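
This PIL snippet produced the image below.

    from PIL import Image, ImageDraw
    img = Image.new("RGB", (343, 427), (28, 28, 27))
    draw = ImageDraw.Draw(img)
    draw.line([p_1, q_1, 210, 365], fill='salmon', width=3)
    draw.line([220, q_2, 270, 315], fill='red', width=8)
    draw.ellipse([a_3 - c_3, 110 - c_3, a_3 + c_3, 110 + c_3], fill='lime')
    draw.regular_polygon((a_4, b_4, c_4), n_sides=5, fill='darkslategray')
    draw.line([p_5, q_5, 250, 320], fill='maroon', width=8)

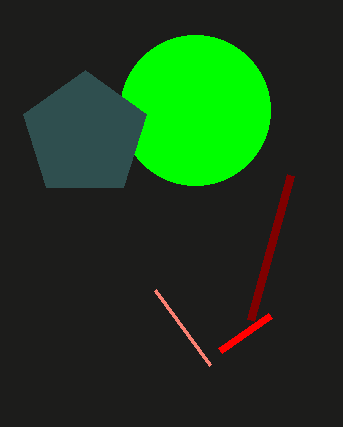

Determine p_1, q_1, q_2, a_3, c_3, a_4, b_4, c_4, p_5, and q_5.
p_1 = 155; q_1 = 290; q_2 = 350; a_3 = 195; c_3 = 75; a_4 = 85; b_4 = 135; c_4 = 65; p_5 = 290; q_5 = 175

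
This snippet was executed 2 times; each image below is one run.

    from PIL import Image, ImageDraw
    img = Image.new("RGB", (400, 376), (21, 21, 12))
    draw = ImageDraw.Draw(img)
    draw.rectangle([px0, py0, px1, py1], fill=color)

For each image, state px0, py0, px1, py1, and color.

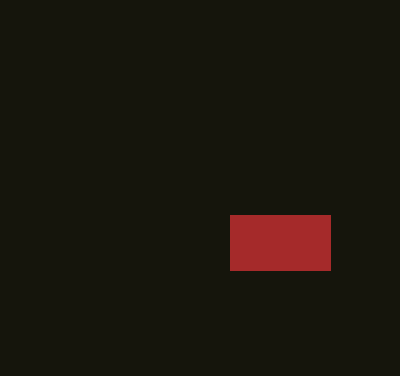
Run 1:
px0 = 230, py0 = 215, px1 = 330, py1 = 270, color = 'brown'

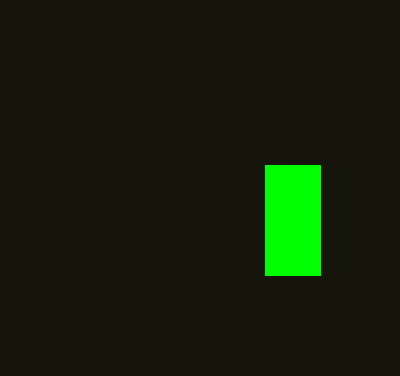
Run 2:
px0 = 265
py0 = 165
px1 = 320
py1 = 275
color = 'lime'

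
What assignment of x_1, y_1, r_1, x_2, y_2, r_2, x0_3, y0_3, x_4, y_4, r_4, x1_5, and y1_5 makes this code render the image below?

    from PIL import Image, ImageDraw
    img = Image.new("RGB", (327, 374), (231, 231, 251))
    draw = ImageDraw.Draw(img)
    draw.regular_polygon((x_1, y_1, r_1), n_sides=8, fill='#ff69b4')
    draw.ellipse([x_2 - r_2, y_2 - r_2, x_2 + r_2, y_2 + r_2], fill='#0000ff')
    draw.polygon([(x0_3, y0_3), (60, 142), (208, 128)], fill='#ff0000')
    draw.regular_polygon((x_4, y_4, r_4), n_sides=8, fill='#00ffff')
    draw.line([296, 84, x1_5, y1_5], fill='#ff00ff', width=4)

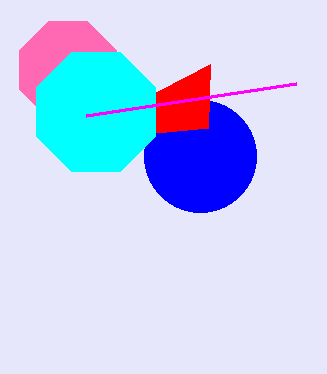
x_1 = 68
y_1 = 70
r_1 = 52
x_2 = 200
y_2 = 156
r_2 = 56
x0_3 = 210
y0_3 = 64
x_4 = 96
y_4 = 112
r_4 = 64
x1_5 = 86
y1_5 = 116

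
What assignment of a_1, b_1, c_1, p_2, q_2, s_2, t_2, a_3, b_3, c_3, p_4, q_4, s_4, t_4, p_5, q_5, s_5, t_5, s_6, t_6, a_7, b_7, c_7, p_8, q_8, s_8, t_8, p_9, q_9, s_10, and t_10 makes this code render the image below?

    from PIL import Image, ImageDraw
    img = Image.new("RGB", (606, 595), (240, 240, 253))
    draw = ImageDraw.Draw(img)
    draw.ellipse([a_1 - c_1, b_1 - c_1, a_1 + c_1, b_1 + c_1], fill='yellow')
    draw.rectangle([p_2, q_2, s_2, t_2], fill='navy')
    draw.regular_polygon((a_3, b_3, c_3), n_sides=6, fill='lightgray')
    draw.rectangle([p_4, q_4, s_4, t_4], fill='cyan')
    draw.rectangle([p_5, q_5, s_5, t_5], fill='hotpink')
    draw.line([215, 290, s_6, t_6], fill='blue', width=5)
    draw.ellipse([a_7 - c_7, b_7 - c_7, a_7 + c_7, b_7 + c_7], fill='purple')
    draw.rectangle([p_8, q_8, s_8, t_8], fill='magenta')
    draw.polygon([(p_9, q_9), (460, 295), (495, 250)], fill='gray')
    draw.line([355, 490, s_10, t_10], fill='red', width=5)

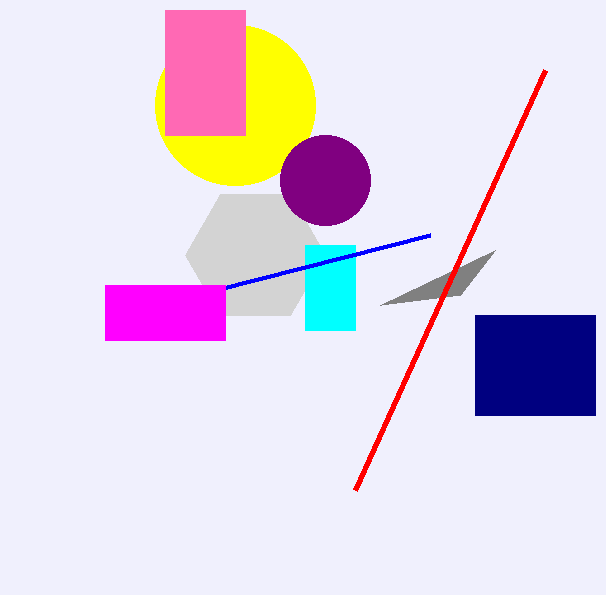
a_1 = 235
b_1 = 105
c_1 = 80
p_2 = 475
q_2 = 315
s_2 = 595
t_2 = 415
a_3 = 255
b_3 = 255
c_3 = 70
p_4 = 305
q_4 = 245
s_4 = 355
t_4 = 330
p_5 = 165
q_5 = 10
s_5 = 245
t_5 = 135
s_6 = 430
t_6 = 235
a_7 = 325
b_7 = 180
c_7 = 45
p_8 = 105
q_8 = 285
s_8 = 225
t_8 = 340
p_9 = 380
q_9 = 305
s_10 = 545
t_10 = 70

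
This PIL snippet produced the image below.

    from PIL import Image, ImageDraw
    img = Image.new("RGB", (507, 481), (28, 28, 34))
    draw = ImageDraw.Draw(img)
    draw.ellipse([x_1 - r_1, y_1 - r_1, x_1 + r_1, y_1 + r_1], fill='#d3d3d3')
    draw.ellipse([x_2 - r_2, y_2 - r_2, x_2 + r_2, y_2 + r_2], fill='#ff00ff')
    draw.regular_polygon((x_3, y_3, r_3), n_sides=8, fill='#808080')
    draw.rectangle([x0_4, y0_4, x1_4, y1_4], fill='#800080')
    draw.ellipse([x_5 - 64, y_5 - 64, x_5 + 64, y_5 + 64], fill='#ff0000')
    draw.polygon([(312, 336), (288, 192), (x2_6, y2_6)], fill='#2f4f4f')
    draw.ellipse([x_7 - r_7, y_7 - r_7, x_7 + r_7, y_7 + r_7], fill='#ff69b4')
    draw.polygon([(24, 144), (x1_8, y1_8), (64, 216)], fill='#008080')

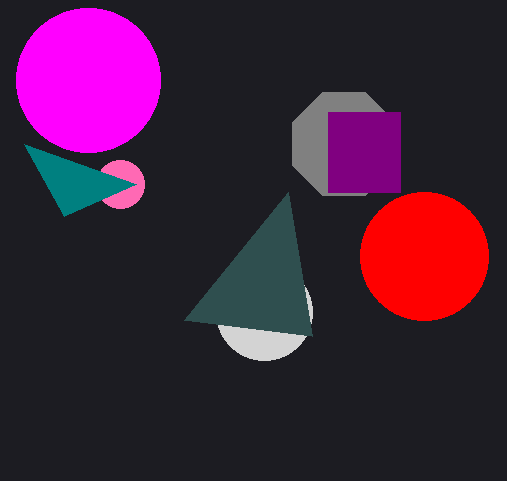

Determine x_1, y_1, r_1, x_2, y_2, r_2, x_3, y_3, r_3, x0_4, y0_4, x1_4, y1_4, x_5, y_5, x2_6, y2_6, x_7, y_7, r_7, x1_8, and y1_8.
x_1 = 264, y_1 = 312, r_1 = 48, x_2 = 88, y_2 = 80, r_2 = 72, x_3 = 344, y_3 = 144, r_3 = 56, x0_4 = 328, y0_4 = 112, x1_4 = 400, y1_4 = 192, x_5 = 424, y_5 = 256, x2_6 = 184, y2_6 = 320, x_7 = 120, y_7 = 184, r_7 = 24, x1_8 = 136, y1_8 = 184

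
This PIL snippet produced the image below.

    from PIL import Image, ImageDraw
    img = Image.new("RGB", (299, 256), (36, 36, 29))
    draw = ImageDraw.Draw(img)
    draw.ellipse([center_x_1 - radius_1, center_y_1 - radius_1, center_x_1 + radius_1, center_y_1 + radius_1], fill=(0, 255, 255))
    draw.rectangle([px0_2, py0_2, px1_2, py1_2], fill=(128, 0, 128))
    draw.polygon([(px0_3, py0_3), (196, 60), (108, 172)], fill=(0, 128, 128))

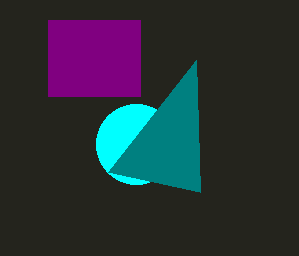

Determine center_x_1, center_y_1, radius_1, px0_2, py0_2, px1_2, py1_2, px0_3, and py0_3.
center_x_1 = 136, center_y_1 = 144, radius_1 = 40, px0_2 = 48, py0_2 = 20, px1_2 = 140, py1_2 = 96, px0_3 = 200, py0_3 = 192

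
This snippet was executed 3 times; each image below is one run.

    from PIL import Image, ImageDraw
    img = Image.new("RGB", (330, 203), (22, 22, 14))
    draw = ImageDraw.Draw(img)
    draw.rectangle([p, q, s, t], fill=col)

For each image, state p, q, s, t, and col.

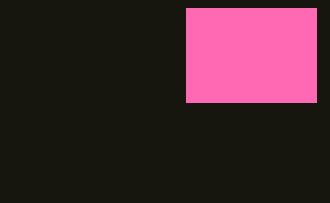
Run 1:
p = 186
q = 8
s = 316
t = 102
col = 'hotpink'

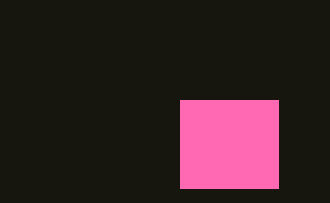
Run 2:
p = 180; q = 100; s = 278; t = 188; col = 'hotpink'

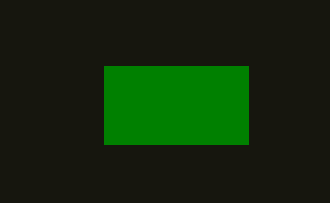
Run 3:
p = 104
q = 66
s = 248
t = 144
col = 'green'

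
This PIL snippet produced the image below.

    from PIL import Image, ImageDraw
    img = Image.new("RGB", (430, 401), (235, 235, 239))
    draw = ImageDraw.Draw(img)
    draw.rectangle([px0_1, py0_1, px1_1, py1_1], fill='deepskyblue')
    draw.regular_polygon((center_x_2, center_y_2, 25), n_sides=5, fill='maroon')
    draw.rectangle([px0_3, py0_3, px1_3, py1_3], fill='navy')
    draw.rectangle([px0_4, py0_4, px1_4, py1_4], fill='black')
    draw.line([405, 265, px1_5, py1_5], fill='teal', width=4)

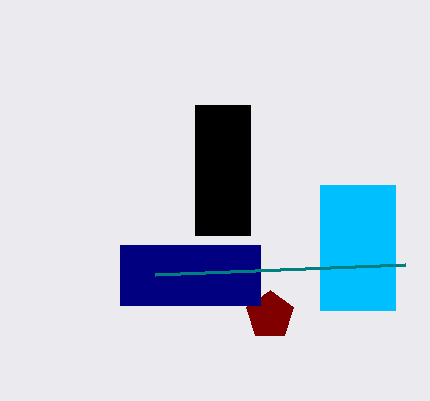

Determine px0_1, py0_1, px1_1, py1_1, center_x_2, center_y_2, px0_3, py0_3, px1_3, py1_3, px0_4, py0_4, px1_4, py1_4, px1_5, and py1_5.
px0_1 = 320, py0_1 = 185, px1_1 = 395, py1_1 = 310, center_x_2 = 270, center_y_2 = 315, px0_3 = 120, py0_3 = 245, px1_3 = 260, py1_3 = 305, px0_4 = 195, py0_4 = 105, px1_4 = 250, py1_4 = 235, px1_5 = 155, py1_5 = 275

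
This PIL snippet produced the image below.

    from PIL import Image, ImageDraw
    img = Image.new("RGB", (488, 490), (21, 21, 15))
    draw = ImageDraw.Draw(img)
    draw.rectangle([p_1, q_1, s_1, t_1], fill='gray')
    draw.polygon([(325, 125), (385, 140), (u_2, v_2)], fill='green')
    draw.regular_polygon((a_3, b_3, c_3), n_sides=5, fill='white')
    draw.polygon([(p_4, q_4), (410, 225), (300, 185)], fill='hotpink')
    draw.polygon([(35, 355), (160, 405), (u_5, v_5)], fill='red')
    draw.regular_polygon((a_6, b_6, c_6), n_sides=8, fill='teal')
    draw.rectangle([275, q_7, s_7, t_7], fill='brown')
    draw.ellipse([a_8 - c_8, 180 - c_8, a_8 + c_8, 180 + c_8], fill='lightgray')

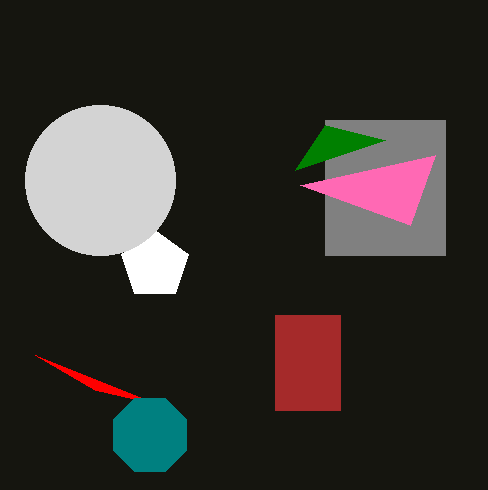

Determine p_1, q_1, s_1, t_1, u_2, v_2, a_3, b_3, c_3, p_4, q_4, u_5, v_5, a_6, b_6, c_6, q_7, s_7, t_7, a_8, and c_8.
p_1 = 325
q_1 = 120
s_1 = 445
t_1 = 255
u_2 = 295
v_2 = 170
a_3 = 155
b_3 = 265
c_3 = 35
p_4 = 435
q_4 = 155
u_5 = 95
v_5 = 390
a_6 = 150
b_6 = 435
c_6 = 40
q_7 = 315
s_7 = 340
t_7 = 410
a_8 = 100
c_8 = 75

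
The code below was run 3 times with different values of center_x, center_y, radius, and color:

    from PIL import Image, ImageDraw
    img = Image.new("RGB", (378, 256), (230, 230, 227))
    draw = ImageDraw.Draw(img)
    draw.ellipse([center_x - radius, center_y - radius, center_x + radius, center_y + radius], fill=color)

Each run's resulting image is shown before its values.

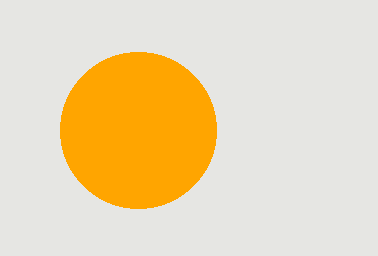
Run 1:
center_x = 138, center_y = 130, radius = 78, color = 'orange'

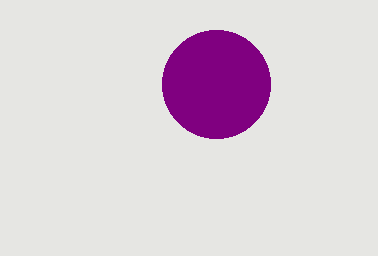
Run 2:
center_x = 216
center_y = 84
radius = 54
color = 'purple'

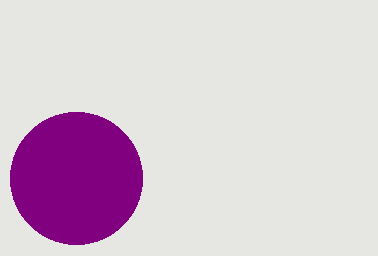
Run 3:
center_x = 76
center_y = 178
radius = 66
color = 'purple'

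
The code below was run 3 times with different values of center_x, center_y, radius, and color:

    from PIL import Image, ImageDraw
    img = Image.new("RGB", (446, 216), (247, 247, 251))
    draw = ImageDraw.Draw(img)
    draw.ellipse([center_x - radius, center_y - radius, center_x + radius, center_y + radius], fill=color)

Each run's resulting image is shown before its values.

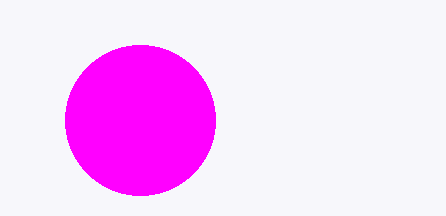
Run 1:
center_x = 140; center_y = 120; radius = 75; color = 'magenta'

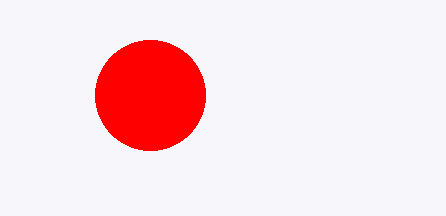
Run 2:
center_x = 150
center_y = 95
radius = 55
color = 'red'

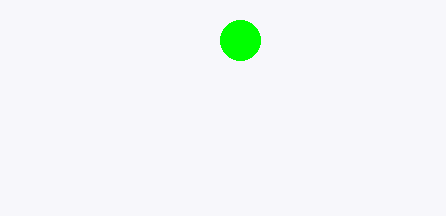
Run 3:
center_x = 240, center_y = 40, radius = 20, color = 'lime'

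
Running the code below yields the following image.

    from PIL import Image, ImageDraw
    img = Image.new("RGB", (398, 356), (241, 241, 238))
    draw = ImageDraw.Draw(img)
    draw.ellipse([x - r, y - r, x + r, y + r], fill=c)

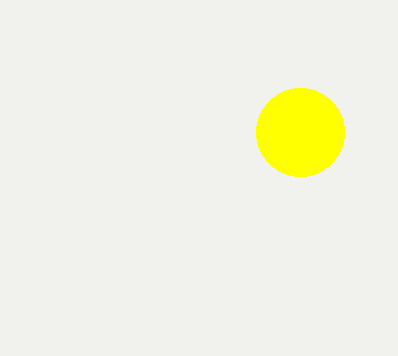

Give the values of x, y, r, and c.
x = 300; y = 132; r = 44; c = 'yellow'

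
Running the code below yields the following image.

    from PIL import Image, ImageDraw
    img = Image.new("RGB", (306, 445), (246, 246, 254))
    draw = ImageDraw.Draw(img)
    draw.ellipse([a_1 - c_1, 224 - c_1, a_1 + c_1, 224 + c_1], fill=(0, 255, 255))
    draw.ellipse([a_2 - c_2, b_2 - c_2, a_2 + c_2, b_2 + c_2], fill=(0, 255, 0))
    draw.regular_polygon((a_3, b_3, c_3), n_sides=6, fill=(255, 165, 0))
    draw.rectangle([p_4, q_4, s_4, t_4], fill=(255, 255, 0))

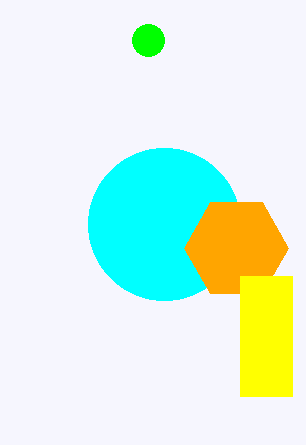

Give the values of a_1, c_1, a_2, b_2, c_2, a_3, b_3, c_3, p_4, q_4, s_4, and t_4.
a_1 = 164, c_1 = 76, a_2 = 148, b_2 = 40, c_2 = 16, a_3 = 236, b_3 = 248, c_3 = 52, p_4 = 240, q_4 = 276, s_4 = 292, t_4 = 396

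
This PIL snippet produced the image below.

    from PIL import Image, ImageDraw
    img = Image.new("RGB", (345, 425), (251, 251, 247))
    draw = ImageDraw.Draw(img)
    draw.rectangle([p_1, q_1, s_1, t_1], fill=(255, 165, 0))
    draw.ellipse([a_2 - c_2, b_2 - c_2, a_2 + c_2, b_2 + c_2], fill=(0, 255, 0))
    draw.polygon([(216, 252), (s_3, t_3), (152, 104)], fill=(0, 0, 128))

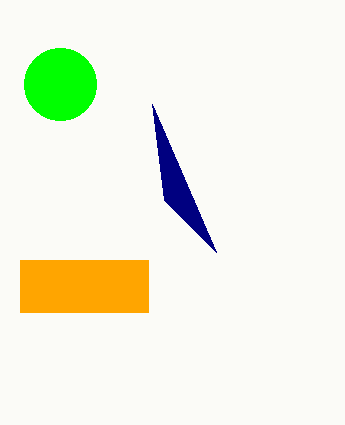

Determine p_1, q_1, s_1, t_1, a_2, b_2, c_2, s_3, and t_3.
p_1 = 20
q_1 = 260
s_1 = 148
t_1 = 312
a_2 = 60
b_2 = 84
c_2 = 36
s_3 = 164
t_3 = 200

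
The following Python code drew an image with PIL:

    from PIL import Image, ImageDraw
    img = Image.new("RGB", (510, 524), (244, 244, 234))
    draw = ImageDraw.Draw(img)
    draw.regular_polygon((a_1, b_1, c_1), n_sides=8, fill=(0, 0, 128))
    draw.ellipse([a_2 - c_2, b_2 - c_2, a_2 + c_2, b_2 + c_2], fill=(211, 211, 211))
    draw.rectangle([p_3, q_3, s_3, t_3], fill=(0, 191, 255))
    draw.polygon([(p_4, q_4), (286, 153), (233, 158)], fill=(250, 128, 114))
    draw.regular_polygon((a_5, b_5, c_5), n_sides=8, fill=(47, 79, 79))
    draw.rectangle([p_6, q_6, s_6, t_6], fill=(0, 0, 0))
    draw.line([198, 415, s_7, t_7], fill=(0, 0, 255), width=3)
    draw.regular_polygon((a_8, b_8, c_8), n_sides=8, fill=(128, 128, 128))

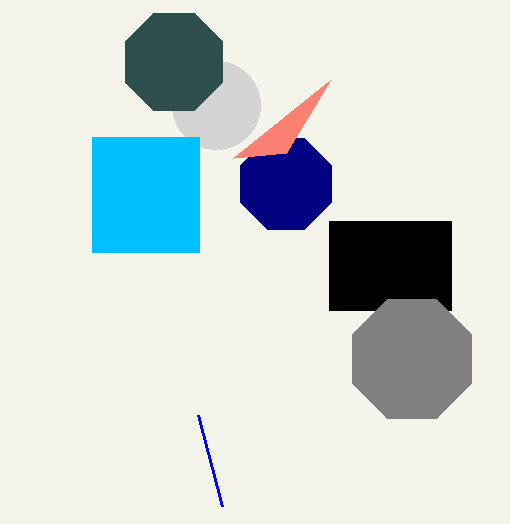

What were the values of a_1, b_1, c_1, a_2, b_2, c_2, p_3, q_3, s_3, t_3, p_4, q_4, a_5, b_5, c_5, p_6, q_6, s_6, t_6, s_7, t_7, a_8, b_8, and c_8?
a_1 = 286; b_1 = 184; c_1 = 49; a_2 = 216; b_2 = 105; c_2 = 44; p_3 = 92; q_3 = 137; s_3 = 199; t_3 = 252; p_4 = 330; q_4 = 80; a_5 = 174; b_5 = 62; c_5 = 53; p_6 = 329; q_6 = 221; s_6 = 451; t_6 = 310; s_7 = 222; t_7 = 506; a_8 = 412; b_8 = 359; c_8 = 64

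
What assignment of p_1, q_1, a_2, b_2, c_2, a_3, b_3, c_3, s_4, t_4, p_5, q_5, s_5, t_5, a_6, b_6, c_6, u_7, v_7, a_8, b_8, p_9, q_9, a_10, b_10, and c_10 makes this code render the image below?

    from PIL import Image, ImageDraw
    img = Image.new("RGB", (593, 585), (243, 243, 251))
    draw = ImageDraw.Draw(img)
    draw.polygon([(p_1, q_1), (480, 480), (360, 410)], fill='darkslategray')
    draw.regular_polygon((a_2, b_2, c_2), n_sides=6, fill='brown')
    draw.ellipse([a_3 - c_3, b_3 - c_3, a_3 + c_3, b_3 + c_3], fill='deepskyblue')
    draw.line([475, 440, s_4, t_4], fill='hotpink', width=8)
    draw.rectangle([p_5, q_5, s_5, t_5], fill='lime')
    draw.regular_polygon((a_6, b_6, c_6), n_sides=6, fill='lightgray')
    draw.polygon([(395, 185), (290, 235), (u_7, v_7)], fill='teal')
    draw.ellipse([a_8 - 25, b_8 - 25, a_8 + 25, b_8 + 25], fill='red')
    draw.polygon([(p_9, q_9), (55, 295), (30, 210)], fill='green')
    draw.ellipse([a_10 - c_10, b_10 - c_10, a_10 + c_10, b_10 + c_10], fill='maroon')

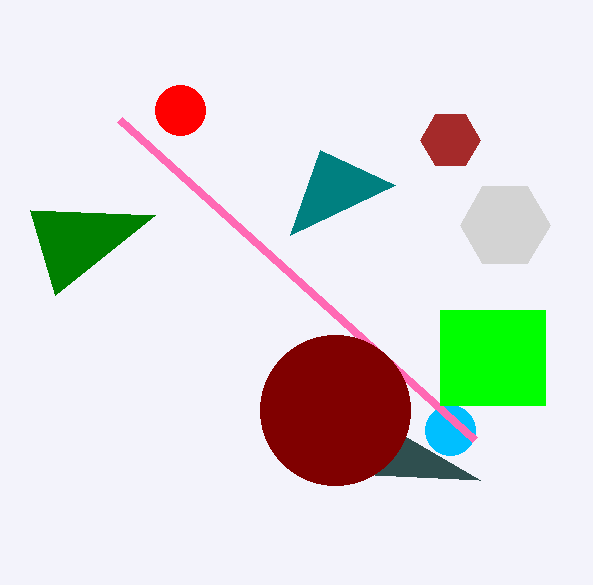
p_1 = 375, q_1 = 475, a_2 = 450, b_2 = 140, c_2 = 30, a_3 = 450, b_3 = 430, c_3 = 25, s_4 = 120, t_4 = 120, p_5 = 440, q_5 = 310, s_5 = 545, t_5 = 405, a_6 = 505, b_6 = 225, c_6 = 45, u_7 = 320, v_7 = 150, a_8 = 180, b_8 = 110, p_9 = 155, q_9 = 215, a_10 = 335, b_10 = 410, c_10 = 75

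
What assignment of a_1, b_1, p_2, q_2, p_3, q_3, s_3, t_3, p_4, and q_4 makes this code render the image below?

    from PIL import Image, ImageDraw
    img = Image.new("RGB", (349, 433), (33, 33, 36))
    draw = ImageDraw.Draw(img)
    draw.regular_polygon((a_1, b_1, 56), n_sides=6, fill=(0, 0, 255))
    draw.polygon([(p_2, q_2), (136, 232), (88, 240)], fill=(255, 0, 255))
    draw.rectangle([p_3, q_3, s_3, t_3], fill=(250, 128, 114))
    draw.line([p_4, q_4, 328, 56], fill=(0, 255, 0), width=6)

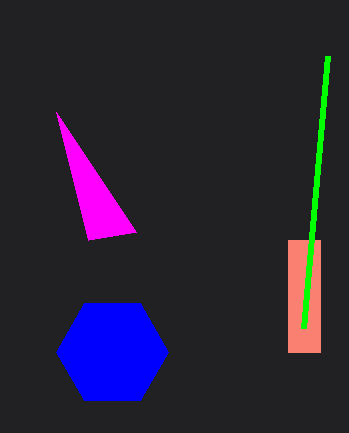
a_1 = 112, b_1 = 352, p_2 = 56, q_2 = 112, p_3 = 288, q_3 = 240, s_3 = 320, t_3 = 352, p_4 = 304, q_4 = 328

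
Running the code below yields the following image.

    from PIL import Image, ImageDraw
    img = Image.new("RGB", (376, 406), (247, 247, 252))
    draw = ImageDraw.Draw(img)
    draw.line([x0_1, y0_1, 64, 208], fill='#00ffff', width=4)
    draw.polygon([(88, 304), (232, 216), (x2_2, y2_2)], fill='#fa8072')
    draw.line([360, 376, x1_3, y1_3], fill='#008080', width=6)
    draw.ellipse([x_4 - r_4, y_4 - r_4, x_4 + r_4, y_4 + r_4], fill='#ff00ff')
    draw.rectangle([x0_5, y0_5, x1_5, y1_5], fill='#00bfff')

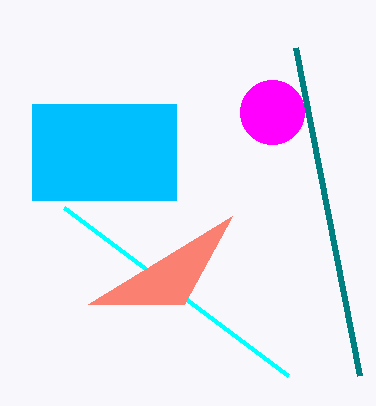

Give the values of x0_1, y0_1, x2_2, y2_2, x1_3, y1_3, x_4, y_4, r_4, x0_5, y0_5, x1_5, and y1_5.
x0_1 = 288, y0_1 = 376, x2_2 = 184, y2_2 = 304, x1_3 = 296, y1_3 = 48, x_4 = 272, y_4 = 112, r_4 = 32, x0_5 = 32, y0_5 = 104, x1_5 = 176, y1_5 = 200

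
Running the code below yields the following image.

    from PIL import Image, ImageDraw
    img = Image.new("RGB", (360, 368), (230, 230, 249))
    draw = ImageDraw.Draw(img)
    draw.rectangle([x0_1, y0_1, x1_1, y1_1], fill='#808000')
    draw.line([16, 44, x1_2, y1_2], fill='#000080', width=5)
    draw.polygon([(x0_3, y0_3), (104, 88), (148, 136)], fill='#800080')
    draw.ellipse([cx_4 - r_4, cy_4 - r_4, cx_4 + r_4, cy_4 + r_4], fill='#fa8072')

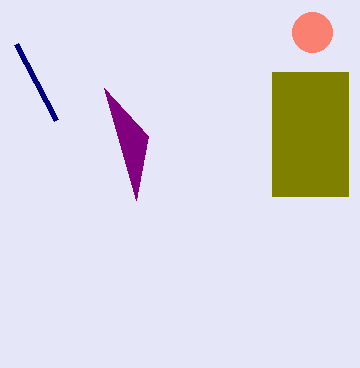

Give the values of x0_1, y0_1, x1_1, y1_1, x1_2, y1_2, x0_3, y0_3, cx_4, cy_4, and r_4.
x0_1 = 272; y0_1 = 72; x1_1 = 348; y1_1 = 196; x1_2 = 56; y1_2 = 120; x0_3 = 136; y0_3 = 200; cx_4 = 312; cy_4 = 32; r_4 = 20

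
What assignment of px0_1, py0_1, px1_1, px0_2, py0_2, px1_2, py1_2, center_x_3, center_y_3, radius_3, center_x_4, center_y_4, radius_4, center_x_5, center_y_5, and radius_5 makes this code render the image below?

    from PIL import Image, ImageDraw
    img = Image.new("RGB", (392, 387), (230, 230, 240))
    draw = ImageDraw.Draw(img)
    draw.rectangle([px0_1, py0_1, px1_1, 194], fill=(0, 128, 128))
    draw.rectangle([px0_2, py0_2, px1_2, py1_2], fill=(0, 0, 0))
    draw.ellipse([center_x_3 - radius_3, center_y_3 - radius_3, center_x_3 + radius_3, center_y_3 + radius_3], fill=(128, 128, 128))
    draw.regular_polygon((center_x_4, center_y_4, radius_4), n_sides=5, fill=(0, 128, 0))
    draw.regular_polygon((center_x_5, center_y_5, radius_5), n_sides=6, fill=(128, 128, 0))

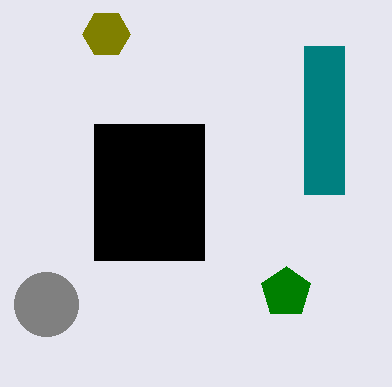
px0_1 = 304, py0_1 = 46, px1_1 = 344, px0_2 = 94, py0_2 = 124, px1_2 = 204, py1_2 = 260, center_x_3 = 46, center_y_3 = 304, radius_3 = 32, center_x_4 = 286, center_y_4 = 292, radius_4 = 26, center_x_5 = 106, center_y_5 = 34, radius_5 = 24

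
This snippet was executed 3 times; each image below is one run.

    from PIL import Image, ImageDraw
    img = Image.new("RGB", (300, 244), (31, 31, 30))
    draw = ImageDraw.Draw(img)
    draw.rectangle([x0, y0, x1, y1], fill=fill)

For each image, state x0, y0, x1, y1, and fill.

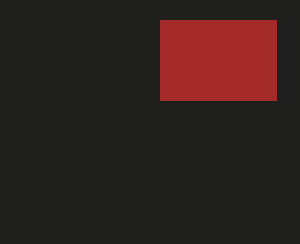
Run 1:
x0 = 160
y0 = 20
x1 = 276
y1 = 100
fill = 'brown'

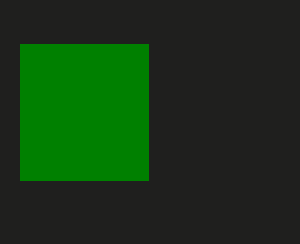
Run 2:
x0 = 20
y0 = 44
x1 = 148
y1 = 180
fill = 'green'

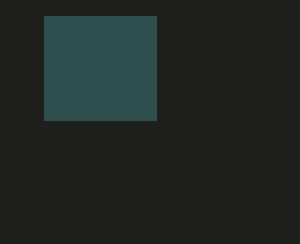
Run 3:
x0 = 44; y0 = 16; x1 = 156; y1 = 120; fill = 'darkslategray'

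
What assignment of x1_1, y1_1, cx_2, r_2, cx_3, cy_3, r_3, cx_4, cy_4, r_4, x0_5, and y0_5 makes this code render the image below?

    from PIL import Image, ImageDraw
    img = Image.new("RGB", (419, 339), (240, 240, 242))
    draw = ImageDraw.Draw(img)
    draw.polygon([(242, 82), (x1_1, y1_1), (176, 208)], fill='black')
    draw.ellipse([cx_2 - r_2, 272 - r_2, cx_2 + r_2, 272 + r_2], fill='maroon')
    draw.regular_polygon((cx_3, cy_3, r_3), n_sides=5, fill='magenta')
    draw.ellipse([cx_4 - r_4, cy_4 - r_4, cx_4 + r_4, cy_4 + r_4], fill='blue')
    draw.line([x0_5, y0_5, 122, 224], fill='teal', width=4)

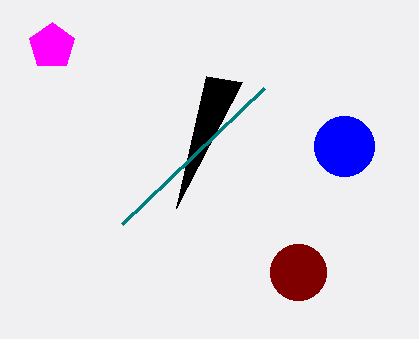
x1_1 = 206
y1_1 = 76
cx_2 = 298
r_2 = 28
cx_3 = 52
cy_3 = 46
r_3 = 24
cx_4 = 344
cy_4 = 146
r_4 = 30
x0_5 = 264
y0_5 = 88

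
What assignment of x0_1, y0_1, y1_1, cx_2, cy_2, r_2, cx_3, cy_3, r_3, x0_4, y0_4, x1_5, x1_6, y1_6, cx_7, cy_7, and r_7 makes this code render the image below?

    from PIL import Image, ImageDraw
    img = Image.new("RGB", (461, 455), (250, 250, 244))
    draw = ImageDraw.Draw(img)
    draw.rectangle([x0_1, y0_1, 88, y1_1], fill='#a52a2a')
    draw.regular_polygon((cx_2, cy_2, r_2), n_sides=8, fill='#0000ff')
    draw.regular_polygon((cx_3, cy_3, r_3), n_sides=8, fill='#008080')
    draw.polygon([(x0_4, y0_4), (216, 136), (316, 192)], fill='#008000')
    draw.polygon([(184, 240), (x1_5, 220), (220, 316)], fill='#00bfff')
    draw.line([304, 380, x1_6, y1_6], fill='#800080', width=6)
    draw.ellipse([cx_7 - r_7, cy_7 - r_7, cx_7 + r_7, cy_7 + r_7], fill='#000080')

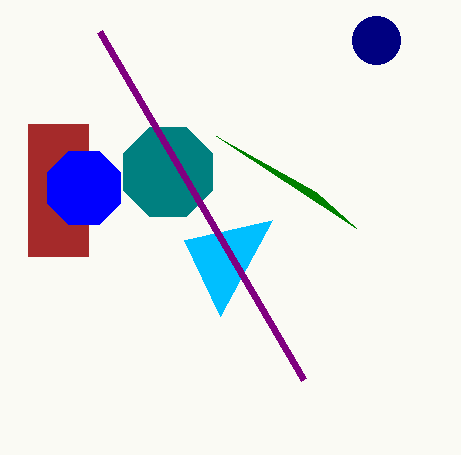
x0_1 = 28; y0_1 = 124; y1_1 = 256; cx_2 = 84; cy_2 = 188; r_2 = 40; cx_3 = 168; cy_3 = 172; r_3 = 48; x0_4 = 356; y0_4 = 228; x1_5 = 272; x1_6 = 100; y1_6 = 32; cx_7 = 376; cy_7 = 40; r_7 = 24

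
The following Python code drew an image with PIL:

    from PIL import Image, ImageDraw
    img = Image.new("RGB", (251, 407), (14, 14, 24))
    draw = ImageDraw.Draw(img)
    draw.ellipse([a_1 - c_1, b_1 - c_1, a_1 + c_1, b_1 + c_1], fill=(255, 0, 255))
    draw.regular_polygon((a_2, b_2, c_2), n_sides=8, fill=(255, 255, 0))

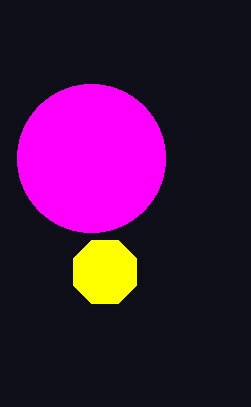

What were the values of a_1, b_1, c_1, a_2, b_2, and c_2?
a_1 = 91, b_1 = 158, c_1 = 74, a_2 = 105, b_2 = 272, c_2 = 34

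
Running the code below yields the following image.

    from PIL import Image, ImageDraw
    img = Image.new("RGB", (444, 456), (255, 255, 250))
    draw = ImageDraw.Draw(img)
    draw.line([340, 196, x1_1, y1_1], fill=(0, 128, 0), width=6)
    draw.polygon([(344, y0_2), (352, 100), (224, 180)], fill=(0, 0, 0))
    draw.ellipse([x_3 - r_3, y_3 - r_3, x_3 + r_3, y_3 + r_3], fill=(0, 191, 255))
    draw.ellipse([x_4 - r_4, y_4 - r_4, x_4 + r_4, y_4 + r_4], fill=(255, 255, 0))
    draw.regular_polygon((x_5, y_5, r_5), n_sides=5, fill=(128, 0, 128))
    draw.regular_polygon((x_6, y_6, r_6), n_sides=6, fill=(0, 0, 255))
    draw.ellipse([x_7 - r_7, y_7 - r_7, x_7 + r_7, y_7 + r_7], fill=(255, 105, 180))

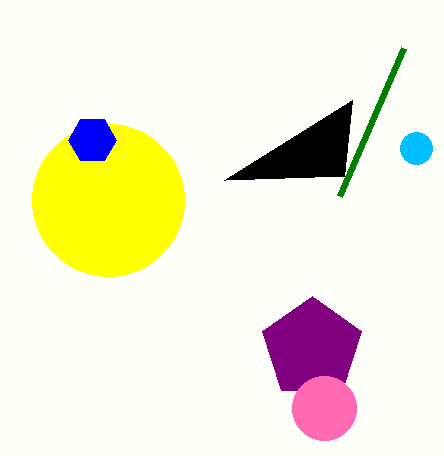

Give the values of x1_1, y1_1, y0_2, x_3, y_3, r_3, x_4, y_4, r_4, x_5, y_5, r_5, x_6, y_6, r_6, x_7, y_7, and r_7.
x1_1 = 404, y1_1 = 48, y0_2 = 176, x_3 = 416, y_3 = 148, r_3 = 16, x_4 = 108, y_4 = 200, r_4 = 76, x_5 = 312, y_5 = 348, r_5 = 52, x_6 = 92, y_6 = 140, r_6 = 24, x_7 = 324, y_7 = 408, r_7 = 32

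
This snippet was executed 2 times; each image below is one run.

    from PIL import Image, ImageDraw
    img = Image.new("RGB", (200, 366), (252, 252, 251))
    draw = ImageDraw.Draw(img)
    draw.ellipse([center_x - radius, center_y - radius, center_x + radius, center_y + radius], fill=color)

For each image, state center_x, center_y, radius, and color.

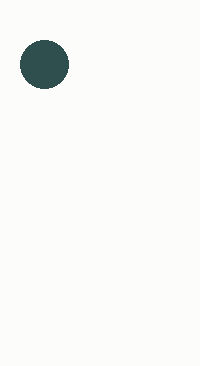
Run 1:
center_x = 44
center_y = 64
radius = 24
color = 'darkslategray'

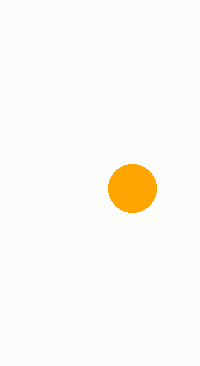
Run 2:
center_x = 132, center_y = 188, radius = 24, color = 'orange'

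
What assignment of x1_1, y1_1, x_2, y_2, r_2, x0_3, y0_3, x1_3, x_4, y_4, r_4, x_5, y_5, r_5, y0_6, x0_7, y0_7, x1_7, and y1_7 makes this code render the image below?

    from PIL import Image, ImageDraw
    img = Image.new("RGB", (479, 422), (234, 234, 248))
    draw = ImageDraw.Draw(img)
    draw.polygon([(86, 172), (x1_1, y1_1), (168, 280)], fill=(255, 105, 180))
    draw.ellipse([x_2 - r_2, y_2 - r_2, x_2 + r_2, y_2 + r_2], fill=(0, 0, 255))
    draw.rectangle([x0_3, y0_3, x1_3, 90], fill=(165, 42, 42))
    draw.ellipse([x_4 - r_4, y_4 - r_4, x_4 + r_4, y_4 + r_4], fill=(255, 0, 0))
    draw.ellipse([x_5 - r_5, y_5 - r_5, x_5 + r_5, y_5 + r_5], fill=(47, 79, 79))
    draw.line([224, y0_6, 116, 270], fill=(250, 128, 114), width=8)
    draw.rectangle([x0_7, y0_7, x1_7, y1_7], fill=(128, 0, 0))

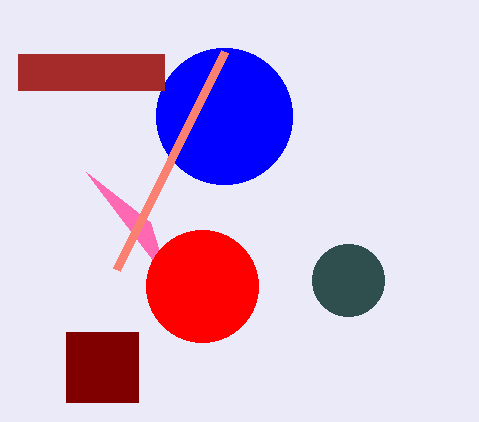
x1_1 = 150
y1_1 = 222
x_2 = 224
y_2 = 116
r_2 = 68
x0_3 = 18
y0_3 = 54
x1_3 = 164
x_4 = 202
y_4 = 286
r_4 = 56
x_5 = 348
y_5 = 280
r_5 = 36
y0_6 = 52
x0_7 = 66
y0_7 = 332
x1_7 = 138
y1_7 = 402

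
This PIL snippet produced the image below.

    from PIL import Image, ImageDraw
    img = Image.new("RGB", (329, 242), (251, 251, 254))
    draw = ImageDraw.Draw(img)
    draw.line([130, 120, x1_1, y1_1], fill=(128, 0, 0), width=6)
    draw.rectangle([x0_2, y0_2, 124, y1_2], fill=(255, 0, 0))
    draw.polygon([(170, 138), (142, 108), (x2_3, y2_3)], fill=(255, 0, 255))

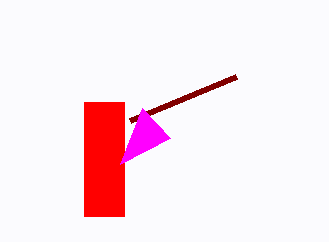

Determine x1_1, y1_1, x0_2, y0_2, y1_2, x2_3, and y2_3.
x1_1 = 236
y1_1 = 76
x0_2 = 84
y0_2 = 102
y1_2 = 216
x2_3 = 120
y2_3 = 164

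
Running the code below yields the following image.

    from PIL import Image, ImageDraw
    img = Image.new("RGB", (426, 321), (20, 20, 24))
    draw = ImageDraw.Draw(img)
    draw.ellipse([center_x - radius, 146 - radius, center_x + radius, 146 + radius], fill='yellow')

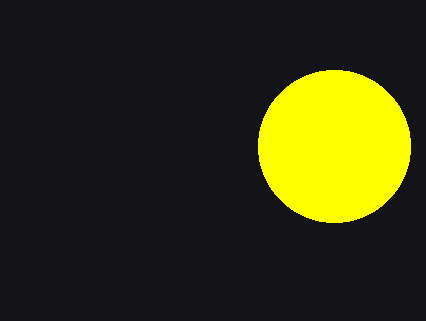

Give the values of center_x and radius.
center_x = 334, radius = 76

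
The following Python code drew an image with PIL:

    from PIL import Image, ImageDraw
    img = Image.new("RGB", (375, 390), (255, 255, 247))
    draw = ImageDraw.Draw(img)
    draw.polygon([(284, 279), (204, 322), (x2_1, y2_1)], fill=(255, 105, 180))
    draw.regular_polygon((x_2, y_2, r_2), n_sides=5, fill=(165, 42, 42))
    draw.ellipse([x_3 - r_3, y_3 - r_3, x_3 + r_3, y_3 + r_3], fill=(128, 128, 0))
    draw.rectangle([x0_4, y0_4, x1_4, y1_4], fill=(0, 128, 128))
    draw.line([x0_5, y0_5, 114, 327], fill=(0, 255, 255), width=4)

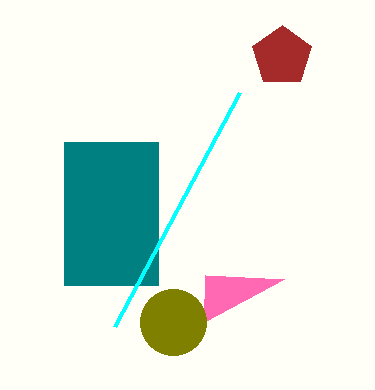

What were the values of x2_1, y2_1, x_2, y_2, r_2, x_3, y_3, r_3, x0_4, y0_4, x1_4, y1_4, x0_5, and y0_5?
x2_1 = 205; y2_1 = 275; x_2 = 282; y_2 = 56; r_2 = 31; x_3 = 173; y_3 = 322; r_3 = 33; x0_4 = 64; y0_4 = 142; x1_4 = 158; y1_4 = 285; x0_5 = 239; y0_5 = 93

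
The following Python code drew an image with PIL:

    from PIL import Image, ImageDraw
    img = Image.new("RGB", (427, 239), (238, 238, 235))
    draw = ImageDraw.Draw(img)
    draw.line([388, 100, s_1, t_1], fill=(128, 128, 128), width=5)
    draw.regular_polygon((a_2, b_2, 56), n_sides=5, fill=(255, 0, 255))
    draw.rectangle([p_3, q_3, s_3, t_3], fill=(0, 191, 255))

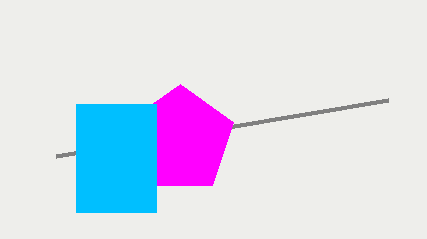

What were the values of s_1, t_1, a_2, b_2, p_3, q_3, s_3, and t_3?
s_1 = 56
t_1 = 156
a_2 = 180
b_2 = 140
p_3 = 76
q_3 = 104
s_3 = 156
t_3 = 212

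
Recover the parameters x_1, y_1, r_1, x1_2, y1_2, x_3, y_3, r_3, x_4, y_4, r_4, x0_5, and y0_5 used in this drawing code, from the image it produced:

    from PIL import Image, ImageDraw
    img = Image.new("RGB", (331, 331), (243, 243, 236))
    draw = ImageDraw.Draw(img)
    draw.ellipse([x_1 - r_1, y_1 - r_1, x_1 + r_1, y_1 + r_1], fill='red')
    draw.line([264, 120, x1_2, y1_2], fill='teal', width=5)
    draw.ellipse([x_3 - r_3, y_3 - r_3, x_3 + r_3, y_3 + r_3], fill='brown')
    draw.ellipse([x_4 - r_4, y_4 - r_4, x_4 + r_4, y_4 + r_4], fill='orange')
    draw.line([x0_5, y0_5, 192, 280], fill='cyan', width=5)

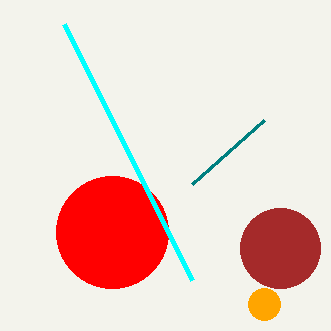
x_1 = 112; y_1 = 232; r_1 = 56; x1_2 = 192; y1_2 = 184; x_3 = 280; y_3 = 248; r_3 = 40; x_4 = 264; y_4 = 304; r_4 = 16; x0_5 = 64; y0_5 = 24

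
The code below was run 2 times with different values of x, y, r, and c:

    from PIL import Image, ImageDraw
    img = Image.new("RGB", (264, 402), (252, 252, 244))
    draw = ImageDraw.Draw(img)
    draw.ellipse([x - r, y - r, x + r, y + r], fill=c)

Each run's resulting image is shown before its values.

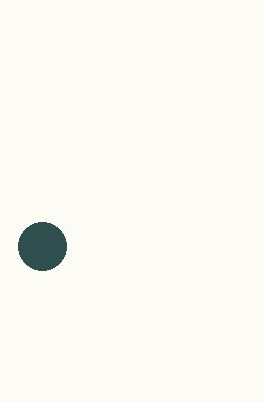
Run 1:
x = 42; y = 246; r = 24; c = 'darkslategray'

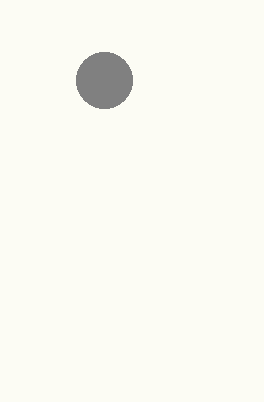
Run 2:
x = 104
y = 80
r = 28
c = 'gray'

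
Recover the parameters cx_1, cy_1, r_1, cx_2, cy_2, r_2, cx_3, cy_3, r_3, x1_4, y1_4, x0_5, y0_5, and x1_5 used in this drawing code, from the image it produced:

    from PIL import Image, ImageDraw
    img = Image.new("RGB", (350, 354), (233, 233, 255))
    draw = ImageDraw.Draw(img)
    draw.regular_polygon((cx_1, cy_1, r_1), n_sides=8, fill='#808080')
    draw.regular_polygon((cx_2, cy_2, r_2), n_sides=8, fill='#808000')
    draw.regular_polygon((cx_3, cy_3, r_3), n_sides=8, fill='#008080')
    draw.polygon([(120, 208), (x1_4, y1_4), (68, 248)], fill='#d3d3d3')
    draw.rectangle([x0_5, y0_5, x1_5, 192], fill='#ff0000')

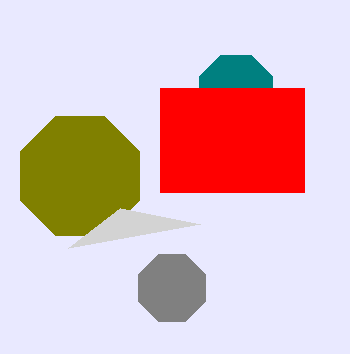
cx_1 = 172; cy_1 = 288; r_1 = 36; cx_2 = 80; cy_2 = 176; r_2 = 64; cx_3 = 236; cy_3 = 92; r_3 = 40; x1_4 = 200; y1_4 = 224; x0_5 = 160; y0_5 = 88; x1_5 = 304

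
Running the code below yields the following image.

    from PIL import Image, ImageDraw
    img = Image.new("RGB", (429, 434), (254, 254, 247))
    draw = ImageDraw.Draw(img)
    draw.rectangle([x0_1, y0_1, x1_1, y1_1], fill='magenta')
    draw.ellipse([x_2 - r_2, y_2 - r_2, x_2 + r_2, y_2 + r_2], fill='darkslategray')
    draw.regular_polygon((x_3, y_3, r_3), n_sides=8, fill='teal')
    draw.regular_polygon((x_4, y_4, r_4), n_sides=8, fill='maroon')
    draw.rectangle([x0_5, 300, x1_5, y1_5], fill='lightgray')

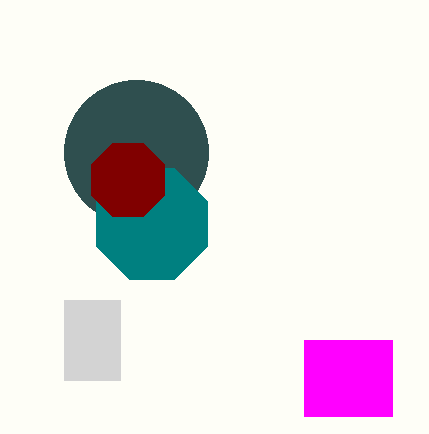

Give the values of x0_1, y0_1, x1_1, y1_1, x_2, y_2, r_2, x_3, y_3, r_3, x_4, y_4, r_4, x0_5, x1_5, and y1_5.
x0_1 = 304; y0_1 = 340; x1_1 = 392; y1_1 = 416; x_2 = 136; y_2 = 152; r_2 = 72; x_3 = 152; y_3 = 224; r_3 = 60; x_4 = 128; y_4 = 180; r_4 = 40; x0_5 = 64; x1_5 = 120; y1_5 = 380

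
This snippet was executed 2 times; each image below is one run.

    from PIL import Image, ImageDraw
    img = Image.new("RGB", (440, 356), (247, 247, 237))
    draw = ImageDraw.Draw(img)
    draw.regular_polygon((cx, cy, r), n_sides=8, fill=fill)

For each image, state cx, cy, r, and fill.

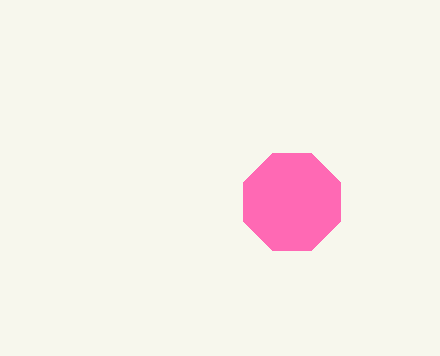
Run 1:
cx = 292, cy = 202, r = 52, fill = 'hotpink'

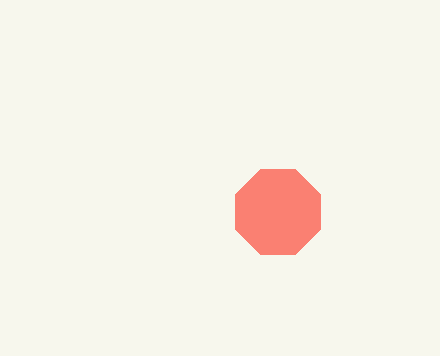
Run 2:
cx = 278, cy = 212, r = 46, fill = 'salmon'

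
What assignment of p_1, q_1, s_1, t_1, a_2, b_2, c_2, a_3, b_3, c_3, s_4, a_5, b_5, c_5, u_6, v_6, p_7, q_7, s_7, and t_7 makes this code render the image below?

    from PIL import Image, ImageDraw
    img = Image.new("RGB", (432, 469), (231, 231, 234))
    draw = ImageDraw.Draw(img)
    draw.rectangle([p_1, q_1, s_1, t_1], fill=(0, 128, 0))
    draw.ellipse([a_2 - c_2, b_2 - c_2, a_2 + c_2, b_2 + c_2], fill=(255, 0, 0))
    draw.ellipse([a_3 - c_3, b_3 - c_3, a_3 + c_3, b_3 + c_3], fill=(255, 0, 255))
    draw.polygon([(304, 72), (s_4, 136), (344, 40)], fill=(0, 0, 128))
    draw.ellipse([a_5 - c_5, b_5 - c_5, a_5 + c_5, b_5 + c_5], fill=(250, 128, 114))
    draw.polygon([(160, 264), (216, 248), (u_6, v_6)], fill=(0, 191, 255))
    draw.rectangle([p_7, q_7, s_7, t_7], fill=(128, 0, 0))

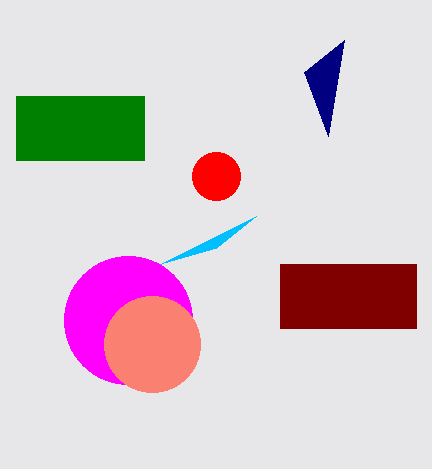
p_1 = 16
q_1 = 96
s_1 = 144
t_1 = 160
a_2 = 216
b_2 = 176
c_2 = 24
a_3 = 128
b_3 = 320
c_3 = 64
s_4 = 328
a_5 = 152
b_5 = 344
c_5 = 48
u_6 = 256
v_6 = 216
p_7 = 280
q_7 = 264
s_7 = 416
t_7 = 328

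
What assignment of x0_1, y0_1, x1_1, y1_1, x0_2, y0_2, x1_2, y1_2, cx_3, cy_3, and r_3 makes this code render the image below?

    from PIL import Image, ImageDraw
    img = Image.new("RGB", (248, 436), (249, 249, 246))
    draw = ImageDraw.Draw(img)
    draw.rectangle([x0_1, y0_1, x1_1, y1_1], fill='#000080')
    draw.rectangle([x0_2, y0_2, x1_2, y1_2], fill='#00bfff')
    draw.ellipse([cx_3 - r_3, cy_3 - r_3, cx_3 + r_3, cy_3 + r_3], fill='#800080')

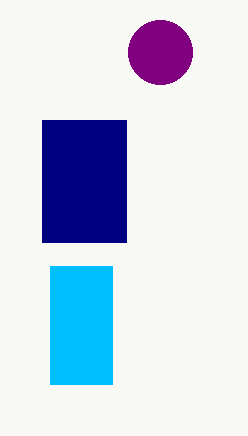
x0_1 = 42, y0_1 = 120, x1_1 = 126, y1_1 = 242, x0_2 = 50, y0_2 = 266, x1_2 = 112, y1_2 = 384, cx_3 = 160, cy_3 = 52, r_3 = 32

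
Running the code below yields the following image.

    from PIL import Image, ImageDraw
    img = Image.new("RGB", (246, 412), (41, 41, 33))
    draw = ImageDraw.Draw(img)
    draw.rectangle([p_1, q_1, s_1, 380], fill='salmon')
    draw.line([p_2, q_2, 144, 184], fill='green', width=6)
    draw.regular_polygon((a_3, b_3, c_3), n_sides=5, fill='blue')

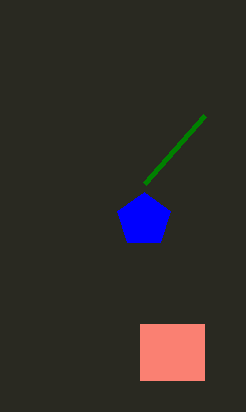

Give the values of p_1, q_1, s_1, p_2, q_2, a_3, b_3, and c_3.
p_1 = 140
q_1 = 324
s_1 = 204
p_2 = 204
q_2 = 116
a_3 = 144
b_3 = 220
c_3 = 28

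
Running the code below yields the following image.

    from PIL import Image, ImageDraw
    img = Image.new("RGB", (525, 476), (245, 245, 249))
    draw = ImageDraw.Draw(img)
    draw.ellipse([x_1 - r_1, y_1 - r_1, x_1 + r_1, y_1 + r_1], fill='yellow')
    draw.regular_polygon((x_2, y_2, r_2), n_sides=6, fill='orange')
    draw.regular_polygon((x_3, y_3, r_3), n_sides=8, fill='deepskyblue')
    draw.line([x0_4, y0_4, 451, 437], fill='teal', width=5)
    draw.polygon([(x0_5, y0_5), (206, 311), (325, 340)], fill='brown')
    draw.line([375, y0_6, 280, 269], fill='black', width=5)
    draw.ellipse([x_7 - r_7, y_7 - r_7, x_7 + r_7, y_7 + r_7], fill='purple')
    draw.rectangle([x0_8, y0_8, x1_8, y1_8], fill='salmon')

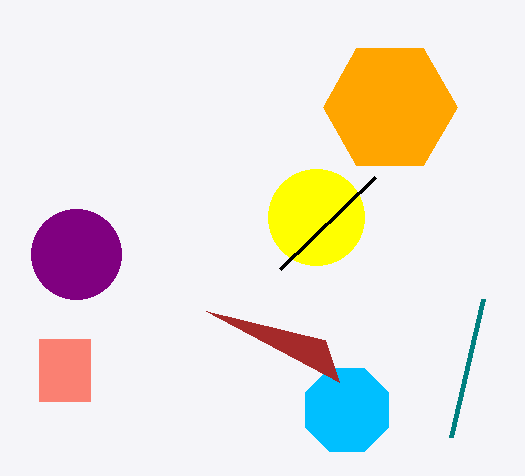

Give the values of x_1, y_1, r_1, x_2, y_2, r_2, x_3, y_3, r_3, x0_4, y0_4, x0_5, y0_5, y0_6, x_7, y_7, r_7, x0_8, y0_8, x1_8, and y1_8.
x_1 = 316; y_1 = 217; r_1 = 48; x_2 = 390; y_2 = 107; r_2 = 67; x_3 = 347; y_3 = 410; r_3 = 45; x0_4 = 483; y0_4 = 299; x0_5 = 339; y0_5 = 382; y0_6 = 177; x_7 = 76; y_7 = 254; r_7 = 45; x0_8 = 39; y0_8 = 339; x1_8 = 90; y1_8 = 401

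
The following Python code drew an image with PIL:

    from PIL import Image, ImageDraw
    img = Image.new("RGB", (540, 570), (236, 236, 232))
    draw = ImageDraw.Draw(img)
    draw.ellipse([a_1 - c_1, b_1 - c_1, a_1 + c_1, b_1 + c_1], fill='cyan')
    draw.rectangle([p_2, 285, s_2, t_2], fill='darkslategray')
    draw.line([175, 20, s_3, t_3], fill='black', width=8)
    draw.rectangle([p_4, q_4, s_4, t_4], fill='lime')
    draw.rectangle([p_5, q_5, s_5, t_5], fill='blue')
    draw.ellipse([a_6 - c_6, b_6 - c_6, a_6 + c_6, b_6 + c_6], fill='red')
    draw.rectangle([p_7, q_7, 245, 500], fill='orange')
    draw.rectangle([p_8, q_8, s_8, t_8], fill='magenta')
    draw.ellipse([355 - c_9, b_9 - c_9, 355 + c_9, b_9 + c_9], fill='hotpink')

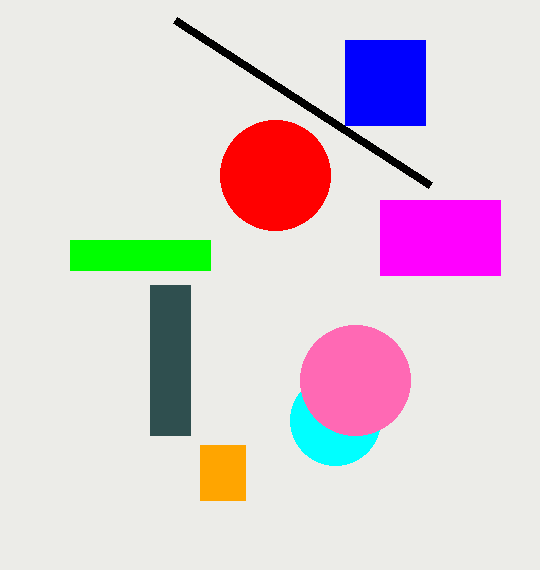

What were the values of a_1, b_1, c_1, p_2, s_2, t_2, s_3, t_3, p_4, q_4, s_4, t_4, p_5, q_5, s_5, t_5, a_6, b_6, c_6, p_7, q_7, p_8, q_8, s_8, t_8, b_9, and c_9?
a_1 = 335, b_1 = 420, c_1 = 45, p_2 = 150, s_2 = 190, t_2 = 435, s_3 = 430, t_3 = 185, p_4 = 70, q_4 = 240, s_4 = 210, t_4 = 270, p_5 = 345, q_5 = 40, s_5 = 425, t_5 = 125, a_6 = 275, b_6 = 175, c_6 = 55, p_7 = 200, q_7 = 445, p_8 = 380, q_8 = 200, s_8 = 500, t_8 = 275, b_9 = 380, c_9 = 55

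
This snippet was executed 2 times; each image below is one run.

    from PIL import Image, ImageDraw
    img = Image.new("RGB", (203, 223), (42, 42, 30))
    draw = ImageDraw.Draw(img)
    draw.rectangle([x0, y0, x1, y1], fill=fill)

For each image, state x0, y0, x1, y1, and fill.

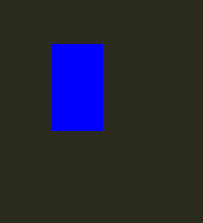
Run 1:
x0 = 52, y0 = 44, x1 = 102, y1 = 130, fill = 'blue'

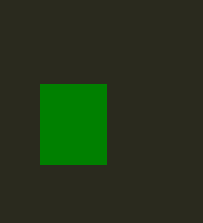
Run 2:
x0 = 40; y0 = 84; x1 = 106; y1 = 164; fill = 'green'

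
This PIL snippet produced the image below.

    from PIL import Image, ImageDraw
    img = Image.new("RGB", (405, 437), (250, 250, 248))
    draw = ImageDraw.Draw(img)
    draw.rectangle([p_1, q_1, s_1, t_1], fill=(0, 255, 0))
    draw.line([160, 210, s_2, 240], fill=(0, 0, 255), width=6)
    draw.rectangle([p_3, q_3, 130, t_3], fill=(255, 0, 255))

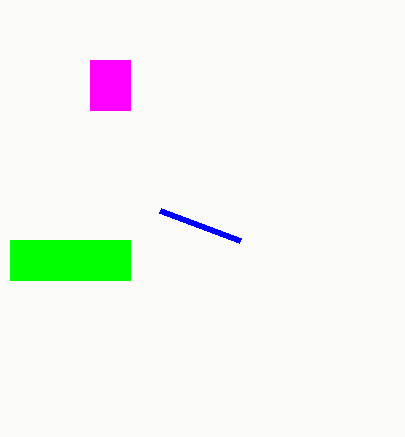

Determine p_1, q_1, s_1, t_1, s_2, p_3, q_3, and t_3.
p_1 = 10, q_1 = 240, s_1 = 130, t_1 = 280, s_2 = 240, p_3 = 90, q_3 = 60, t_3 = 110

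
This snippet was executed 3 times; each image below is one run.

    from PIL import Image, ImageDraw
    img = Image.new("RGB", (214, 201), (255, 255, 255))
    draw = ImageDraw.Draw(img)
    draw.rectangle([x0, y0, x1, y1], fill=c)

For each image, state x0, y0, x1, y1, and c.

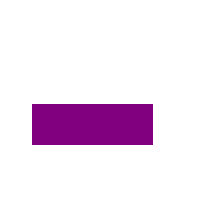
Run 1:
x0 = 32
y0 = 104
x1 = 152
y1 = 144
c = 'purple'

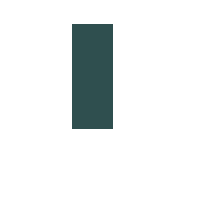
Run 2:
x0 = 72, y0 = 24, x1 = 112, y1 = 128, c = 'darkslategray'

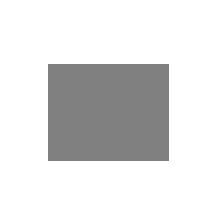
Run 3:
x0 = 48, y0 = 64, x1 = 168, y1 = 160, c = 'gray'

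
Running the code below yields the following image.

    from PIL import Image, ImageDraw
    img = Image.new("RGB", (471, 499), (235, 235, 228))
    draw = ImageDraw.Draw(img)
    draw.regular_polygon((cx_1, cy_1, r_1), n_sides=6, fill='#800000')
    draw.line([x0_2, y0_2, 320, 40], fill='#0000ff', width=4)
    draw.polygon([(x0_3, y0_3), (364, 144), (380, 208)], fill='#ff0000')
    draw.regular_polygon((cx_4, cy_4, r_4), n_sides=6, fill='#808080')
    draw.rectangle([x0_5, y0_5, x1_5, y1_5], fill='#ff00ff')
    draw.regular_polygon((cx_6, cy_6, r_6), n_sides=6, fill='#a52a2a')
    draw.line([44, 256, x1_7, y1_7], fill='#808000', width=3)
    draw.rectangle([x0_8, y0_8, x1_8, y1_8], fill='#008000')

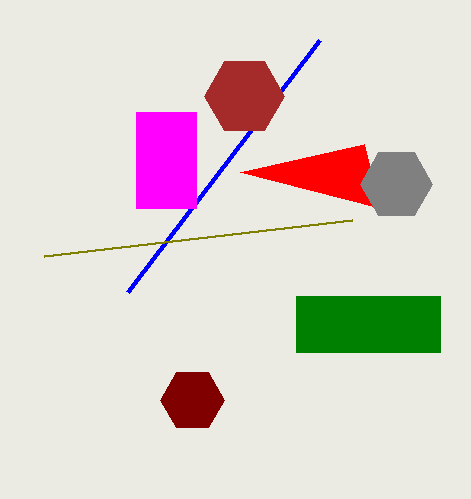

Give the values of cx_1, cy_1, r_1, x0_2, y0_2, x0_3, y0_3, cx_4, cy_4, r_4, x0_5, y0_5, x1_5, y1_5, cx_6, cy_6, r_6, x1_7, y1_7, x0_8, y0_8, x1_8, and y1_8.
cx_1 = 192, cy_1 = 400, r_1 = 32, x0_2 = 128, y0_2 = 292, x0_3 = 240, y0_3 = 172, cx_4 = 396, cy_4 = 184, r_4 = 36, x0_5 = 136, y0_5 = 112, x1_5 = 196, y1_5 = 208, cx_6 = 244, cy_6 = 96, r_6 = 40, x1_7 = 352, y1_7 = 220, x0_8 = 296, y0_8 = 296, x1_8 = 440, y1_8 = 352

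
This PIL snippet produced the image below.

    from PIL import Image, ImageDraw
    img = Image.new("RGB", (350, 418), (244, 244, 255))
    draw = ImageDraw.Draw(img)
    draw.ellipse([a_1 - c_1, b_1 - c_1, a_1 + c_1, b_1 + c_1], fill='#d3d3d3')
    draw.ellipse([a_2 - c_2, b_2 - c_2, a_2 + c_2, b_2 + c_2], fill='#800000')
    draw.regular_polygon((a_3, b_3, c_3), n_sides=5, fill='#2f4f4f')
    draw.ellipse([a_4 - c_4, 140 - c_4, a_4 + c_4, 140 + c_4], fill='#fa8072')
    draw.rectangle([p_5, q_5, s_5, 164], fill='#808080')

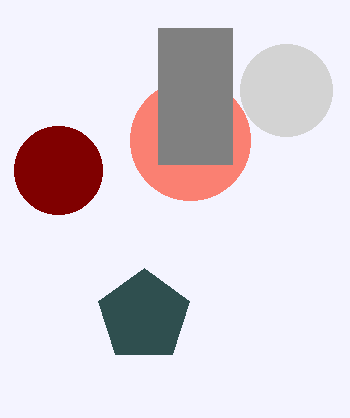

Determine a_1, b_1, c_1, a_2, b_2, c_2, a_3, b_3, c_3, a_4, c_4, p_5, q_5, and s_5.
a_1 = 286; b_1 = 90; c_1 = 46; a_2 = 58; b_2 = 170; c_2 = 44; a_3 = 144; b_3 = 316; c_3 = 48; a_4 = 190; c_4 = 60; p_5 = 158; q_5 = 28; s_5 = 232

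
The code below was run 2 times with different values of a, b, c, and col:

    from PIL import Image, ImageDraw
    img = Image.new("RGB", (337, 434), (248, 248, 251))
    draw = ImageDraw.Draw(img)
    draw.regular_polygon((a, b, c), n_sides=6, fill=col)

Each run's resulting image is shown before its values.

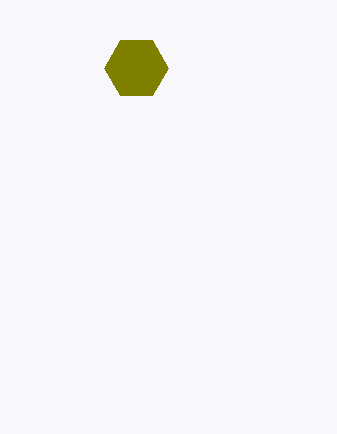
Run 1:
a = 136
b = 68
c = 32
col = 'olive'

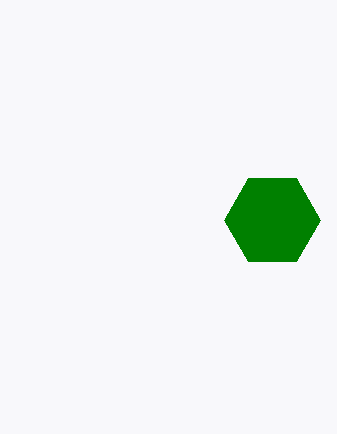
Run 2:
a = 272
b = 220
c = 48
col = 'green'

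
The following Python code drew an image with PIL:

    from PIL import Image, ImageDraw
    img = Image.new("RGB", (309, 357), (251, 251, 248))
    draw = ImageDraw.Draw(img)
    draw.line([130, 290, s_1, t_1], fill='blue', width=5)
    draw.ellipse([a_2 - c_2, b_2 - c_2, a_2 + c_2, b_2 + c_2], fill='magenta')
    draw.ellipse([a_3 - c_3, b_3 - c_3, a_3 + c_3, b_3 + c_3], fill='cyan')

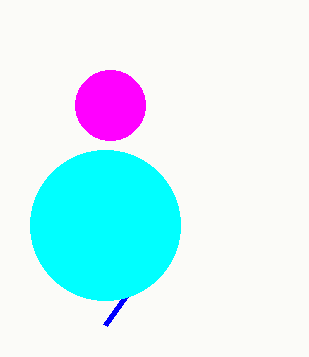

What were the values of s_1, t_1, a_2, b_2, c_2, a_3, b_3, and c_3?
s_1 = 105; t_1 = 325; a_2 = 110; b_2 = 105; c_2 = 35; a_3 = 105; b_3 = 225; c_3 = 75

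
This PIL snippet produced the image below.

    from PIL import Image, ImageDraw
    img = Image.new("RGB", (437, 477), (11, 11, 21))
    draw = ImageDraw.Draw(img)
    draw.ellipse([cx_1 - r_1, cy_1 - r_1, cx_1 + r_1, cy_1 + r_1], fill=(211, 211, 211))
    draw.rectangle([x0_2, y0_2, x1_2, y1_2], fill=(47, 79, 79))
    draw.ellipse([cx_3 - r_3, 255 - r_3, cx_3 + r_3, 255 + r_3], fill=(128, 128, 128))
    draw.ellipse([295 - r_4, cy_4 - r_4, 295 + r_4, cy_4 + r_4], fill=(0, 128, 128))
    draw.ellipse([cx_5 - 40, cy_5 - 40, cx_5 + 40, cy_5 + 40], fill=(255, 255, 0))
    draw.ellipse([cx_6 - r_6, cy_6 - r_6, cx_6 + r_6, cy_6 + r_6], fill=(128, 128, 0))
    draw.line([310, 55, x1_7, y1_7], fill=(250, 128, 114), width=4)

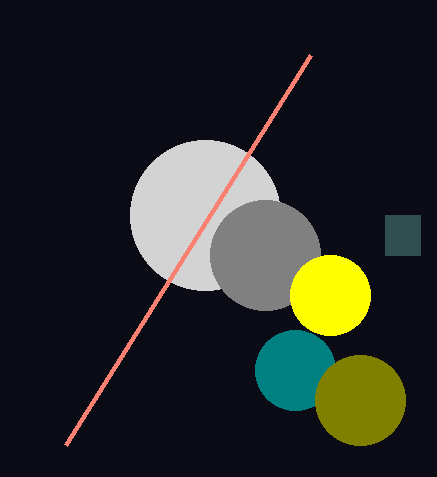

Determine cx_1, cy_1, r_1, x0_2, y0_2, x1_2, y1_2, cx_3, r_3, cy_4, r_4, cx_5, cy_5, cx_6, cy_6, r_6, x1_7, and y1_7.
cx_1 = 205, cy_1 = 215, r_1 = 75, x0_2 = 385, y0_2 = 215, x1_2 = 420, y1_2 = 255, cx_3 = 265, r_3 = 55, cy_4 = 370, r_4 = 40, cx_5 = 330, cy_5 = 295, cx_6 = 360, cy_6 = 400, r_6 = 45, x1_7 = 65, y1_7 = 445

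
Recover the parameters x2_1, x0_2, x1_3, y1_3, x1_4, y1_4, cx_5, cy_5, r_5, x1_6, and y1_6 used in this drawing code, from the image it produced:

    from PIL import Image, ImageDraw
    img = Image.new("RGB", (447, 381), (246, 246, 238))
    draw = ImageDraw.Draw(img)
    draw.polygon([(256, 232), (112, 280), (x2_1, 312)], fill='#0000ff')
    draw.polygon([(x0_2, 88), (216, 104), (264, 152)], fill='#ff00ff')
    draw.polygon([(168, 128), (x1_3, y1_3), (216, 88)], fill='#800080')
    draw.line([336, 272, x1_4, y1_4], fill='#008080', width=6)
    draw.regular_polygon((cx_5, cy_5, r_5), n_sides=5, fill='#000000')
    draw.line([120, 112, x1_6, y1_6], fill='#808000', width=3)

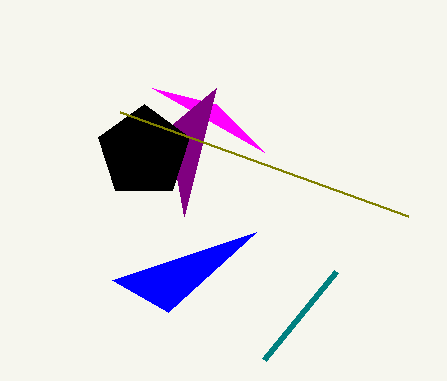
x2_1 = 168, x0_2 = 152, x1_3 = 184, y1_3 = 216, x1_4 = 264, y1_4 = 360, cx_5 = 144, cy_5 = 152, r_5 = 48, x1_6 = 408, y1_6 = 216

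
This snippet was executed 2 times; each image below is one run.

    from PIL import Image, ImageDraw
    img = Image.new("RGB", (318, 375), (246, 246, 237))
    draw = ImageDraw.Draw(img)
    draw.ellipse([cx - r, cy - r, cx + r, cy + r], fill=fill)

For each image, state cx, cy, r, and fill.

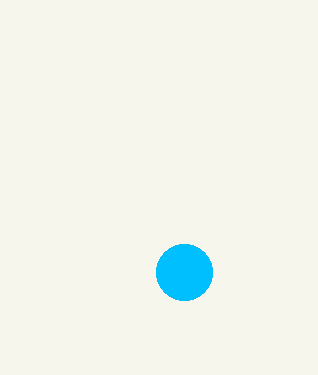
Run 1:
cx = 184, cy = 272, r = 28, fill = 'deepskyblue'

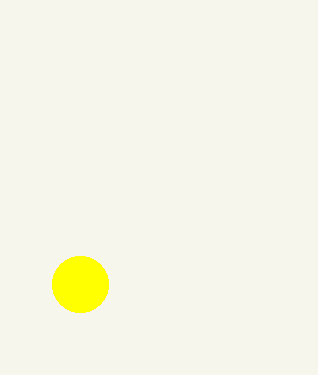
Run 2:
cx = 80; cy = 284; r = 28; fill = 'yellow'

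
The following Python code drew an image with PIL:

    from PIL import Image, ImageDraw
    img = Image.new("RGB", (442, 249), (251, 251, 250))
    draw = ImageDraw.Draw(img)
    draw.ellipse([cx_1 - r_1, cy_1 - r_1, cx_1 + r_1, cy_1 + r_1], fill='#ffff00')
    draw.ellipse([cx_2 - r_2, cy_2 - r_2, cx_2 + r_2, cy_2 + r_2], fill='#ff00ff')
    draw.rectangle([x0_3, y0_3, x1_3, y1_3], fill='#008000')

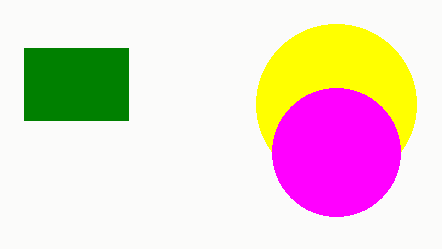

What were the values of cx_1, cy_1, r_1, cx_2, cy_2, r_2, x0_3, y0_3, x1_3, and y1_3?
cx_1 = 336
cy_1 = 104
r_1 = 80
cx_2 = 336
cy_2 = 152
r_2 = 64
x0_3 = 24
y0_3 = 48
x1_3 = 128
y1_3 = 120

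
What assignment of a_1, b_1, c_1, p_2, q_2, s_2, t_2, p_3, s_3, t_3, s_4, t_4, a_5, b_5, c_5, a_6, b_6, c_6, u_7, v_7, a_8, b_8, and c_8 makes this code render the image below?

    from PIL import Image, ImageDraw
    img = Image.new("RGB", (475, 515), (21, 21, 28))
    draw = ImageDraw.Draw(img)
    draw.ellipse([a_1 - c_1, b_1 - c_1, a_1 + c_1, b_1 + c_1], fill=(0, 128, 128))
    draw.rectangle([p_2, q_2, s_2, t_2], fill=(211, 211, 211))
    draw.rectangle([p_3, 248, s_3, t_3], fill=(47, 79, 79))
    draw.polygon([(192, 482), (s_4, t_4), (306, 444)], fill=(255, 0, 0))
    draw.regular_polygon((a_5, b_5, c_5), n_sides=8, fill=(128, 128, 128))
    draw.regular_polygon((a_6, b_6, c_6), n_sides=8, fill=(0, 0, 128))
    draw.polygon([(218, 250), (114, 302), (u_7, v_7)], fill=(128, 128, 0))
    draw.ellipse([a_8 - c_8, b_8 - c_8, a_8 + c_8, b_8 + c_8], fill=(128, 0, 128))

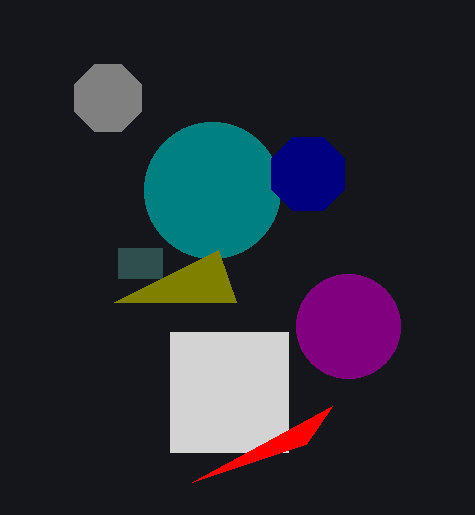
a_1 = 212, b_1 = 190, c_1 = 68, p_2 = 170, q_2 = 332, s_2 = 288, t_2 = 452, p_3 = 118, s_3 = 162, t_3 = 278, s_4 = 332, t_4 = 406, a_5 = 108, b_5 = 98, c_5 = 36, a_6 = 308, b_6 = 174, c_6 = 40, u_7 = 236, v_7 = 302, a_8 = 348, b_8 = 326, c_8 = 52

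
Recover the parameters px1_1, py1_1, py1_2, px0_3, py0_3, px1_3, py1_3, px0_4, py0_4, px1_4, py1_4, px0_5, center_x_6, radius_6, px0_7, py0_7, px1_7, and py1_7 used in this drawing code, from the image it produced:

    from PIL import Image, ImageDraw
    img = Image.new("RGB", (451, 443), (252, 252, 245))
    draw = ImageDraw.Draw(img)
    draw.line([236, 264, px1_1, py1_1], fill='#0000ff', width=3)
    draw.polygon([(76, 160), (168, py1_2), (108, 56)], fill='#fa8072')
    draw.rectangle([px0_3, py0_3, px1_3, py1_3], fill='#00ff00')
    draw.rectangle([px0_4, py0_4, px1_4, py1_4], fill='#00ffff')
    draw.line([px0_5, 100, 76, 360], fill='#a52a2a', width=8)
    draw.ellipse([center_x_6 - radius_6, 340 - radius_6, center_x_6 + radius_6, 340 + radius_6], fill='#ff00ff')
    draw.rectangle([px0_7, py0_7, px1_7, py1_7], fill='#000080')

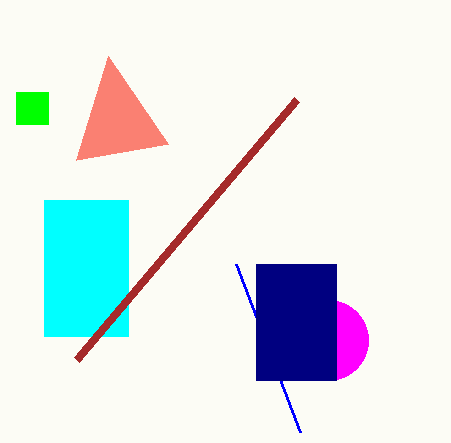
px1_1 = 300
py1_1 = 432
py1_2 = 144
px0_3 = 16
py0_3 = 92
px1_3 = 48
py1_3 = 124
px0_4 = 44
py0_4 = 200
px1_4 = 128
py1_4 = 336
px0_5 = 296
center_x_6 = 328
radius_6 = 40
px0_7 = 256
py0_7 = 264
px1_7 = 336
py1_7 = 380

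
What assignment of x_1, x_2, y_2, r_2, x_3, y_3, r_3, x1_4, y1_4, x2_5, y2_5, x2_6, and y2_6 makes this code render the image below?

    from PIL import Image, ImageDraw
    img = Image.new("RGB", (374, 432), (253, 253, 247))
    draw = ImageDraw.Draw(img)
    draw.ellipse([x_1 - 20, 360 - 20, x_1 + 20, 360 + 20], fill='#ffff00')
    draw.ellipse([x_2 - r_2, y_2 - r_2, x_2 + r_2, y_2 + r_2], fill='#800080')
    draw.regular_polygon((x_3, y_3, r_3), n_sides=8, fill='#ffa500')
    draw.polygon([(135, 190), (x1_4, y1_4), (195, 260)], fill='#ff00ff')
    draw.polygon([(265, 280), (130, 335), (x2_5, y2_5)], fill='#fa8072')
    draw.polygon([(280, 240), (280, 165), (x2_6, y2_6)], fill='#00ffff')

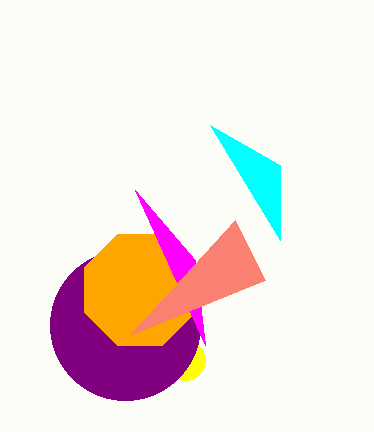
x_1 = 185; x_2 = 125; y_2 = 325; r_2 = 75; x_3 = 140; y_3 = 290; r_3 = 60; x1_4 = 205; y1_4 = 345; x2_5 = 235; y2_5 = 220; x2_6 = 210; y2_6 = 125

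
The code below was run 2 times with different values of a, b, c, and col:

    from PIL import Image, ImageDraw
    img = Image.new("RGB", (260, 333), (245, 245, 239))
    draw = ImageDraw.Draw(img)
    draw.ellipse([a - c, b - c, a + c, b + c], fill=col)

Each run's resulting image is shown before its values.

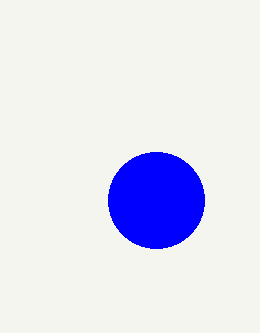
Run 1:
a = 156
b = 200
c = 48
col = 'blue'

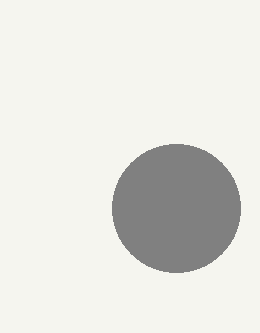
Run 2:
a = 176
b = 208
c = 64
col = 'gray'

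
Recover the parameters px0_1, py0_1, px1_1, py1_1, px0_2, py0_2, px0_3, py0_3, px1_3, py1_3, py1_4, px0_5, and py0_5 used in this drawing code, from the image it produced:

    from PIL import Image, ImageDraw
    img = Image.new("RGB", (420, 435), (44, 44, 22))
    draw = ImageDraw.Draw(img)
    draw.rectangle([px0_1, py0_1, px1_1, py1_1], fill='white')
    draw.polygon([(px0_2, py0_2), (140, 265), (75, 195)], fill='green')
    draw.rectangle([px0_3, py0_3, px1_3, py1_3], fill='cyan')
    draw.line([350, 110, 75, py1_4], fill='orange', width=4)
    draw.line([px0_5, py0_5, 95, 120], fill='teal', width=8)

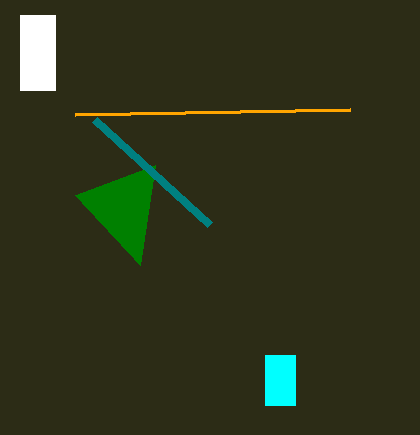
px0_1 = 20; py0_1 = 15; px1_1 = 55; py1_1 = 90; px0_2 = 155; py0_2 = 165; px0_3 = 265; py0_3 = 355; px1_3 = 295; py1_3 = 405; py1_4 = 115; px0_5 = 210; py0_5 = 225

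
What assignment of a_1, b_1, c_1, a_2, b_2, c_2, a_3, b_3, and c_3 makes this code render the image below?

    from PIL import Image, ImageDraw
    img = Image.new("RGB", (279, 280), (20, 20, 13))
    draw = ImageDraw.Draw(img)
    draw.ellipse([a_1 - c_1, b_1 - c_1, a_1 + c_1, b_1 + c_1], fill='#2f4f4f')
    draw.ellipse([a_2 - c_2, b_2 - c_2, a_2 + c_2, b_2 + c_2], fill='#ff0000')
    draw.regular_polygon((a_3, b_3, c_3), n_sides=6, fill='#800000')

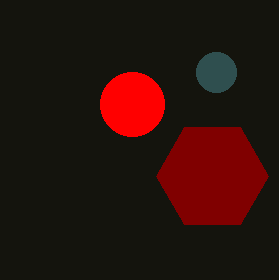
a_1 = 216; b_1 = 72; c_1 = 20; a_2 = 132; b_2 = 104; c_2 = 32; a_3 = 212; b_3 = 176; c_3 = 56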